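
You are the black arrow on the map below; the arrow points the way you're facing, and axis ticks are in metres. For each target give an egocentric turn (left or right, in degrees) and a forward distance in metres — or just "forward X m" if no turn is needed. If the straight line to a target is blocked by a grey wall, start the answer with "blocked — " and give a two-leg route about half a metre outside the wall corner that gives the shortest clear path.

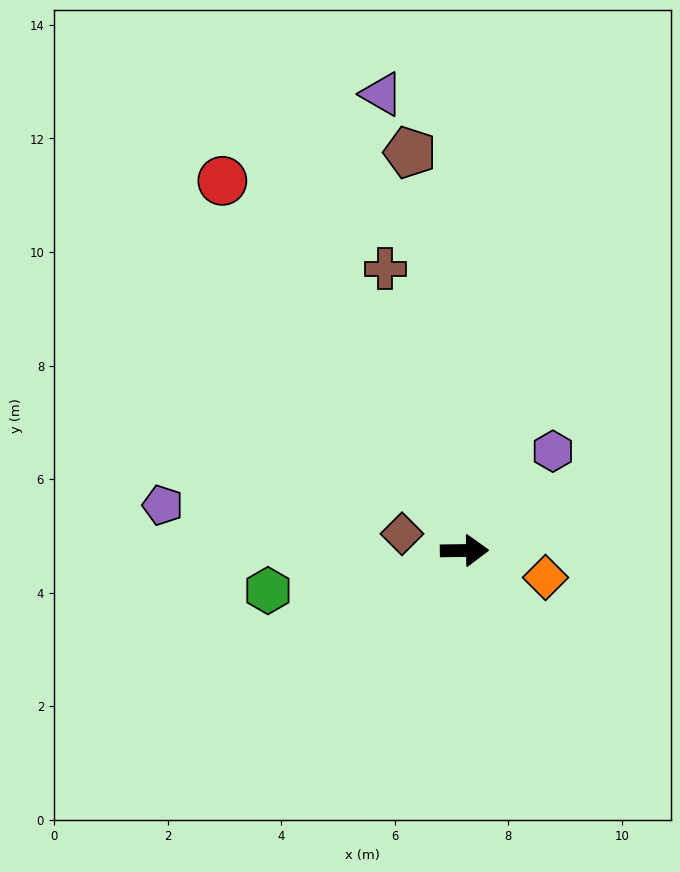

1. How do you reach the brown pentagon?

turn left 97°, forward 7.1 m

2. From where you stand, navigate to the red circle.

turn left 122°, forward 7.8 m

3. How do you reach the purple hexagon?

turn left 48°, forward 2.3 m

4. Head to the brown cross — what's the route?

turn left 105°, forward 5.2 m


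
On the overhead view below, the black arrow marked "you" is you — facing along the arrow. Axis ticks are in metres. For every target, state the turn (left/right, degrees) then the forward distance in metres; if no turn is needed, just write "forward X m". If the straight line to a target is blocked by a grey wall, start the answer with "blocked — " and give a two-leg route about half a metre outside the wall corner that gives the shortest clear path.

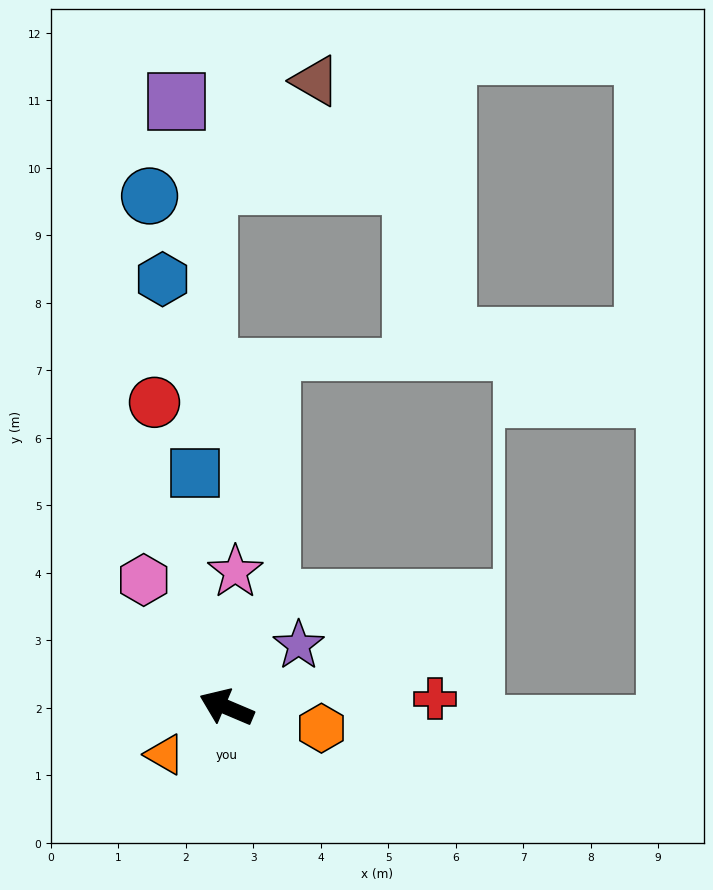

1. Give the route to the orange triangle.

turn left 60°, forward 1.2 m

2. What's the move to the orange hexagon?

turn right 169°, forward 1.4 m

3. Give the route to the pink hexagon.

turn right 34°, forward 2.2 m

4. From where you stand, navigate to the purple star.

turn right 116°, forward 1.4 m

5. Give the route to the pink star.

turn right 71°, forward 2.0 m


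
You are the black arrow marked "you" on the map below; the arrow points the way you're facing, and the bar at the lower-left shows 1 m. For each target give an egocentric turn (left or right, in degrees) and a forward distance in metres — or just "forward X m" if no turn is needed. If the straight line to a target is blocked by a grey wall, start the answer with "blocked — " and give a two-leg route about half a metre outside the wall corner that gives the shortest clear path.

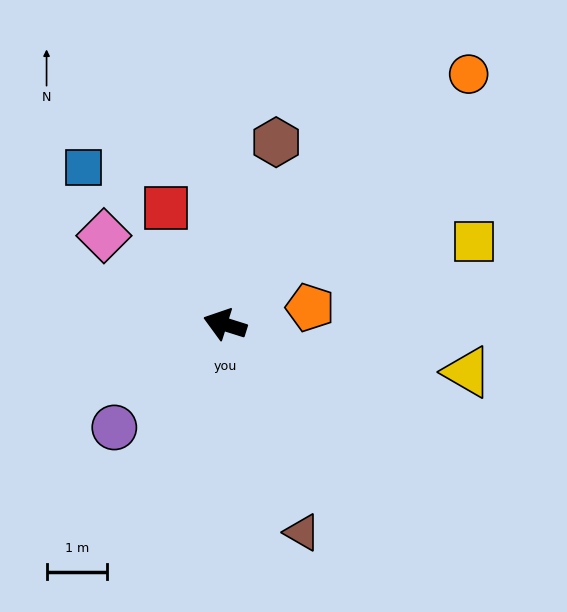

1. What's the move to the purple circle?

turn left 60°, forward 2.5 m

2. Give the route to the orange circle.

turn right 117°, forward 5.7 m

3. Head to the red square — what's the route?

turn right 46°, forward 2.1 m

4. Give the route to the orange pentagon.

turn right 151°, forward 1.4 m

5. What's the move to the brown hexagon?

turn right 88°, forward 3.1 m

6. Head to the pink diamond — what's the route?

turn right 19°, forward 2.5 m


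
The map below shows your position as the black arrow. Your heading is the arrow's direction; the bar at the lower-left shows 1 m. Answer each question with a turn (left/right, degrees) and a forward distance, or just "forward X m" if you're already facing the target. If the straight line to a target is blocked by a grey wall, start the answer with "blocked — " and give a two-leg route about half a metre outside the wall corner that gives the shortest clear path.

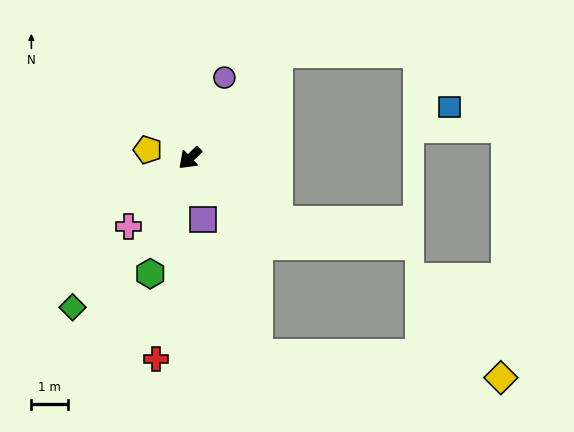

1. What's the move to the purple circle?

turn right 157°, forward 2.4 m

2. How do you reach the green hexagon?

turn left 27°, forward 3.4 m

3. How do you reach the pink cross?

turn left 4°, forward 2.5 m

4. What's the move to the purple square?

turn left 59°, forward 1.7 m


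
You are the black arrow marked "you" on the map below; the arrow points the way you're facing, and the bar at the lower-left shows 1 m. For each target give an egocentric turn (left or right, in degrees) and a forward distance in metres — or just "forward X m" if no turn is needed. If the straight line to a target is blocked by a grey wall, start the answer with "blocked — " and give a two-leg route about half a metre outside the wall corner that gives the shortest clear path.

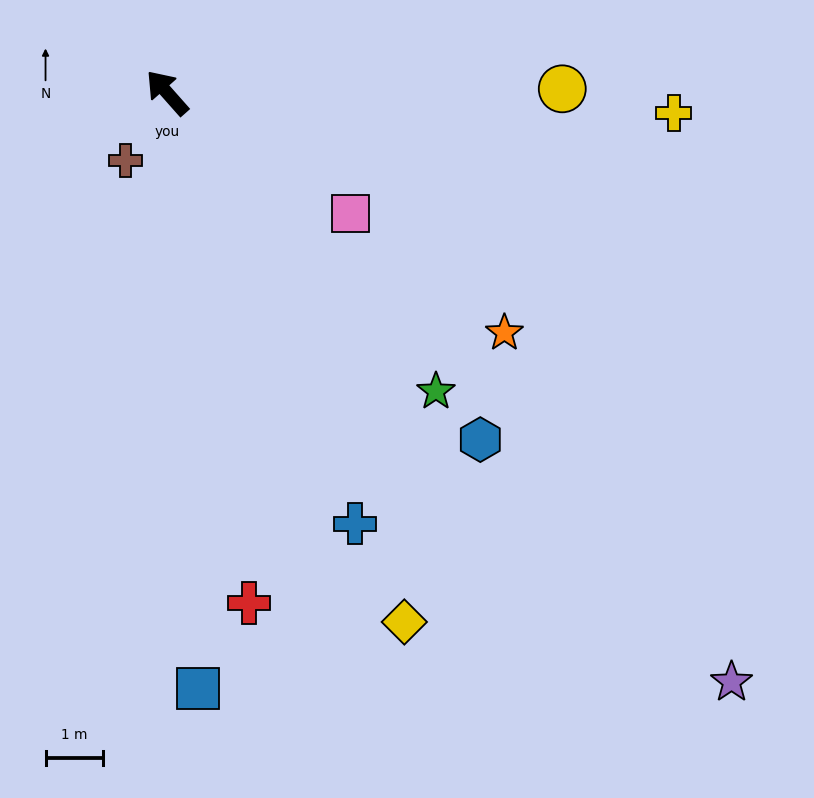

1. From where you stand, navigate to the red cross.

turn left 148°, forward 8.9 m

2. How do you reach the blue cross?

turn left 162°, forward 8.1 m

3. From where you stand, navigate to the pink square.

turn right 165°, forward 3.8 m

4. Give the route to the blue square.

turn left 141°, forward 10.3 m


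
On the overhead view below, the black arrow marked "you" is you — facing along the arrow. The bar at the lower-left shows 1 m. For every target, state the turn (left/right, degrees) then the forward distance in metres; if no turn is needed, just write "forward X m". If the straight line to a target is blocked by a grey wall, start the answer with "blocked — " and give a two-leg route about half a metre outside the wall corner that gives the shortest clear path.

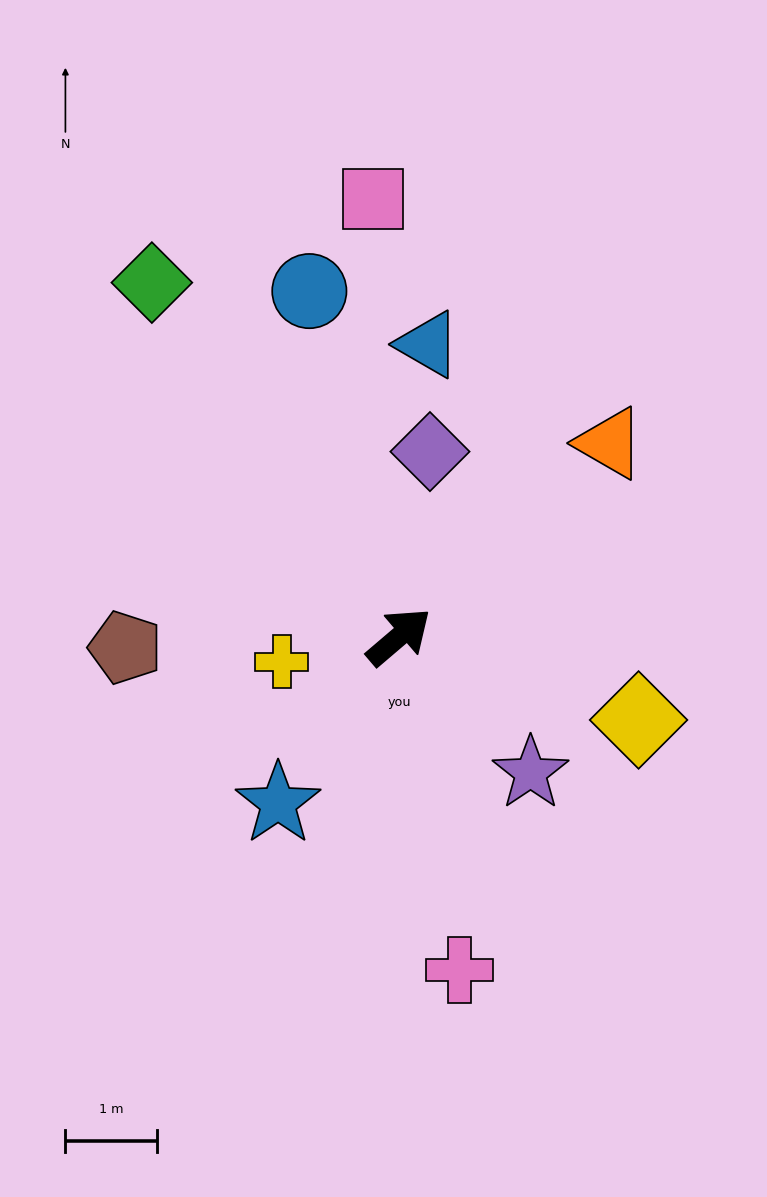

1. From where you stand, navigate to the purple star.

turn right 86°, forward 2.1 m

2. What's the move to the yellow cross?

turn left 152°, forward 1.3 m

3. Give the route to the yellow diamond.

turn right 60°, forward 2.8 m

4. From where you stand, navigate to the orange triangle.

turn left 2°, forward 3.1 m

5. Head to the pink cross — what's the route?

turn right 120°, forward 3.7 m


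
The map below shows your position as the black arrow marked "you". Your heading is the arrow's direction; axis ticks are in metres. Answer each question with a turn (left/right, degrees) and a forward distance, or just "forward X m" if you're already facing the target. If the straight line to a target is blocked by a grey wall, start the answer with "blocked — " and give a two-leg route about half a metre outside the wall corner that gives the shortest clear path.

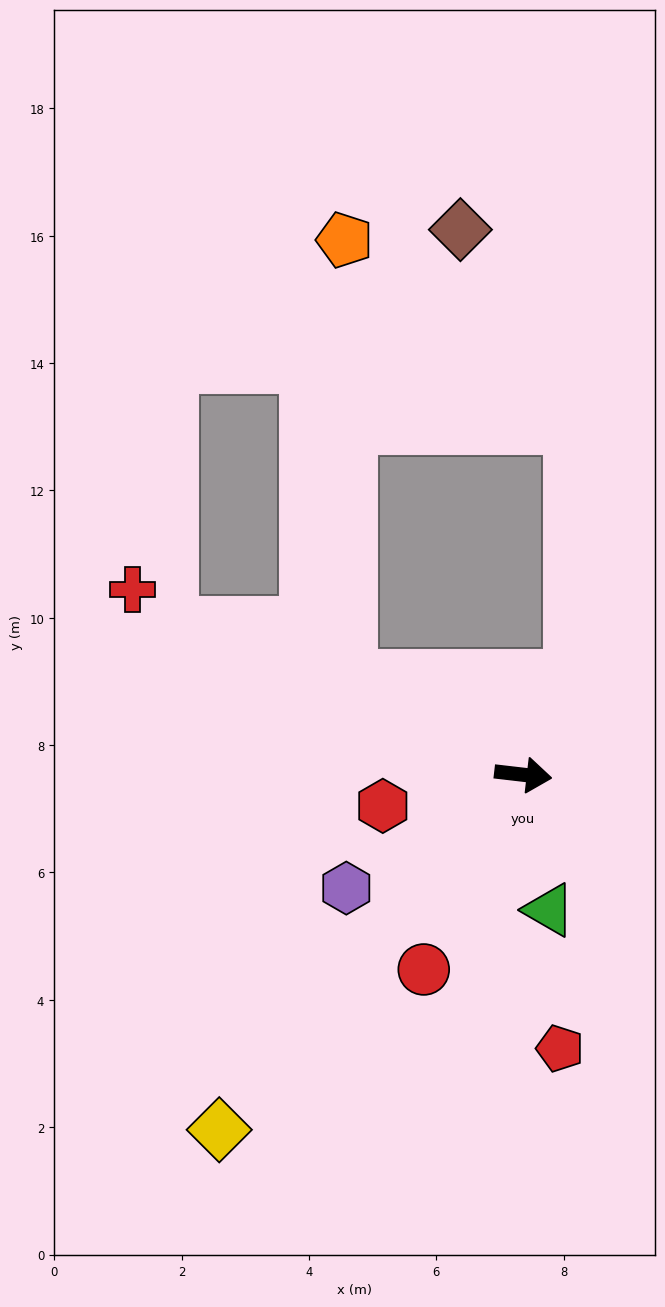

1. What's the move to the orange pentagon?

blocked — turn left 157°, forward 3.1 m, then turn right 60°, forward 6.9 m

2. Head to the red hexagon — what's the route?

turn right 161°, forward 2.3 m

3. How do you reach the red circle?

turn right 110°, forward 3.4 m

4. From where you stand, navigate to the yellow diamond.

turn right 124°, forward 7.3 m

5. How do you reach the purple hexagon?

turn right 141°, forward 3.3 m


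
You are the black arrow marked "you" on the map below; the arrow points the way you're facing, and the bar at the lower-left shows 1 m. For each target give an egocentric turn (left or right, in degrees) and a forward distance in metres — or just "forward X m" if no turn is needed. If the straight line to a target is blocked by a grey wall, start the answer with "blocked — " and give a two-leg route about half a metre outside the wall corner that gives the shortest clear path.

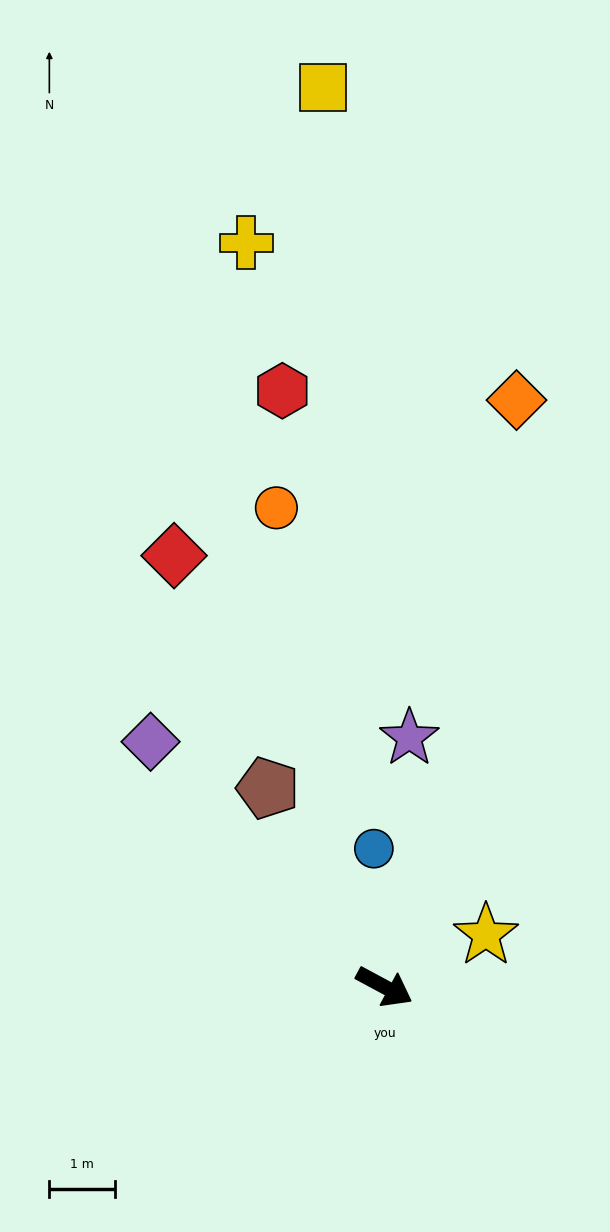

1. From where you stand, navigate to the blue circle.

turn left 123°, forward 2.1 m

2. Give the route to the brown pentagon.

turn left 149°, forward 3.5 m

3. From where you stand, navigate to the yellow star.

turn left 55°, forward 1.7 m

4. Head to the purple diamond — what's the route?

turn left 162°, forward 5.1 m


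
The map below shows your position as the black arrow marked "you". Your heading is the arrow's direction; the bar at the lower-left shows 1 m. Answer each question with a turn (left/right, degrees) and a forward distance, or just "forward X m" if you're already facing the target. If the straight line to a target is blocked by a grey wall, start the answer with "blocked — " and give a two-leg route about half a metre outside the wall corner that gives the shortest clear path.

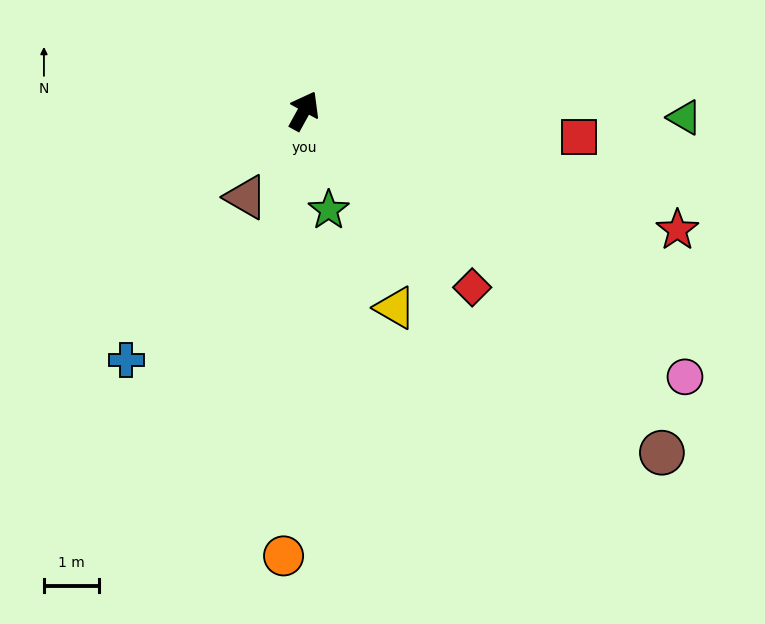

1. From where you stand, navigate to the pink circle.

turn right 96°, forward 8.5 m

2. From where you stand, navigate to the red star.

turn right 79°, forward 7.2 m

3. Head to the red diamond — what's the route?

turn right 108°, forward 4.5 m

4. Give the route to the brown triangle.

turn left 175°, forward 1.9 m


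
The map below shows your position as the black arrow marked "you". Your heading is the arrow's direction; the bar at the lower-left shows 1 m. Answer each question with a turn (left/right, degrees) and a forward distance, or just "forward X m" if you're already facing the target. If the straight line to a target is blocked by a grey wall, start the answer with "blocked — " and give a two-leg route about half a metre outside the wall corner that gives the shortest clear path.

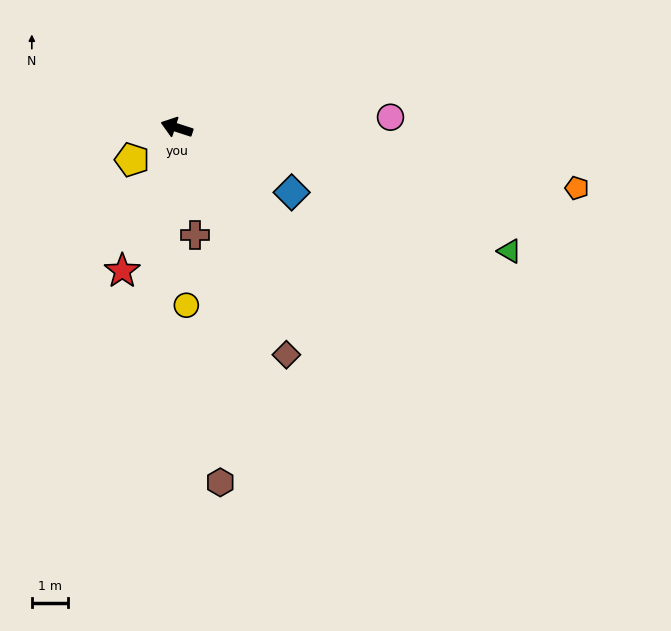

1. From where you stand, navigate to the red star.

turn left 87°, forward 4.2 m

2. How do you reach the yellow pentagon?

turn left 54°, forward 1.5 m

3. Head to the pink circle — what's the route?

turn right 159°, forward 5.9 m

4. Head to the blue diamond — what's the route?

turn left 169°, forward 3.6 m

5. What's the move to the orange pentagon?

turn right 171°, forward 11.1 m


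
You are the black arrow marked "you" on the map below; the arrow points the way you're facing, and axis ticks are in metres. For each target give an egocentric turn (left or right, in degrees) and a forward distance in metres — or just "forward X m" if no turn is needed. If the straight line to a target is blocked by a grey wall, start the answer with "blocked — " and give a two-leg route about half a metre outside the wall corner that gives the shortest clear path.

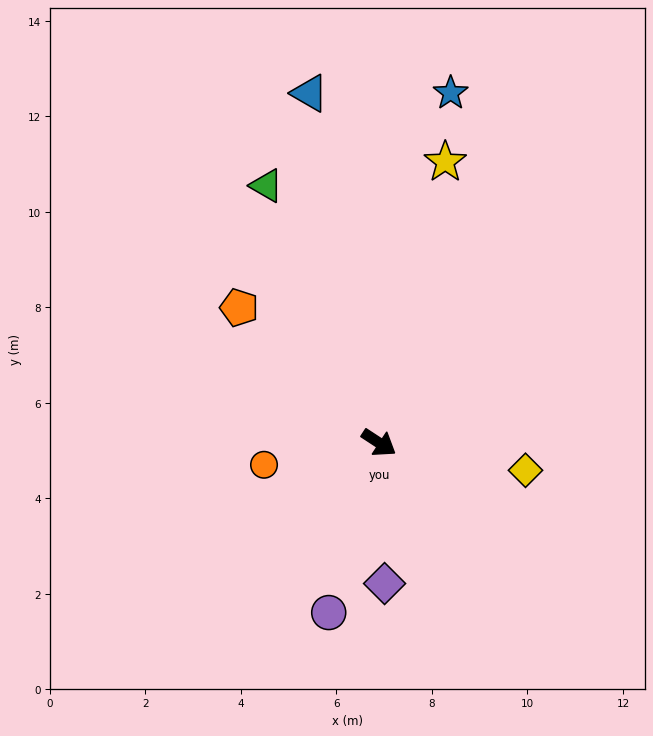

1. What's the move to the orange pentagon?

turn left 169°, forward 4.1 m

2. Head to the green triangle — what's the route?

turn left 147°, forward 5.9 m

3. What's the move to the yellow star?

turn left 110°, forward 6.0 m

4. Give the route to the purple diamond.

turn right 55°, forward 2.9 m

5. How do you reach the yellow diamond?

turn left 23°, forward 3.1 m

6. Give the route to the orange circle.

turn right 136°, forward 2.4 m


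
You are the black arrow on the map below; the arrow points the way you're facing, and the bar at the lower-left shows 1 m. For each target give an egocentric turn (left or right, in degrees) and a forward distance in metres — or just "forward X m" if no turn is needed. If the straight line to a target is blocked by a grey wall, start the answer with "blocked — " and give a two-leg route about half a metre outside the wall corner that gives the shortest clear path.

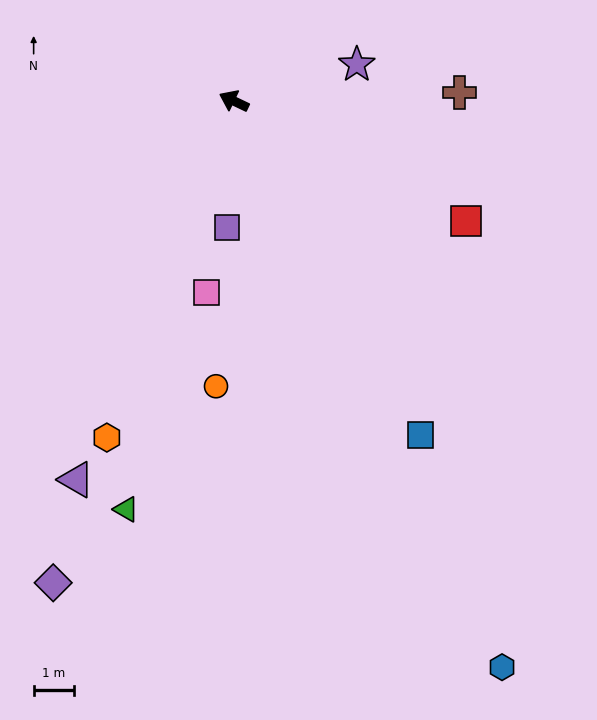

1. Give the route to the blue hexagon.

turn left 141°, forward 15.6 m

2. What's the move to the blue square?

turn left 145°, forward 9.6 m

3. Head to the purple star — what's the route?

turn right 138°, forward 3.2 m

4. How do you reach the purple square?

turn left 112°, forward 3.2 m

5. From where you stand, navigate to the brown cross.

turn right 152°, forward 5.6 m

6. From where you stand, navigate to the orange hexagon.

turn left 95°, forward 9.0 m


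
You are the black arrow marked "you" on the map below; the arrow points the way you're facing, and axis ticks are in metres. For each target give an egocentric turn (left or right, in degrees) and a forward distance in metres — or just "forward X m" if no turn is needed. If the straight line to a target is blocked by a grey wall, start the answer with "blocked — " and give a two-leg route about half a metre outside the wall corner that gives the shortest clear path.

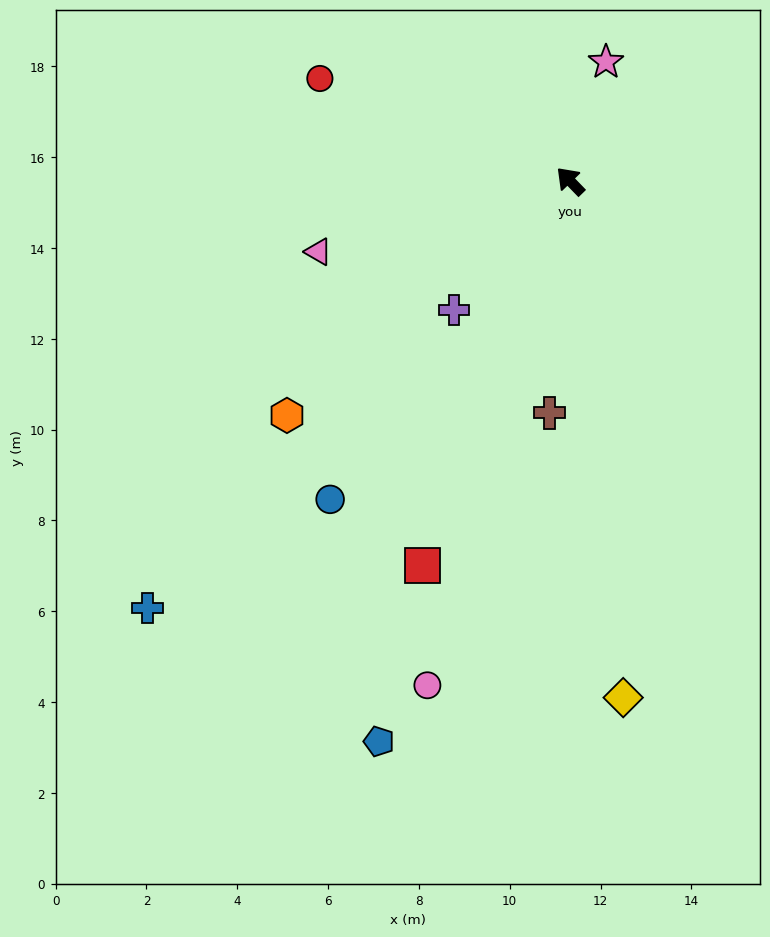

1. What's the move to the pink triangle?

turn left 62°, forward 5.8 m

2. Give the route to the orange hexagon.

turn left 86°, forward 8.1 m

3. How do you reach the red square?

turn left 115°, forward 9.1 m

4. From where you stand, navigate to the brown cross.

turn left 131°, forward 5.1 m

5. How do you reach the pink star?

turn right 61°, forward 2.7 m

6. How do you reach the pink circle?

turn left 120°, forward 11.5 m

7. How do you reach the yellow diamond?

turn left 142°, forward 11.4 m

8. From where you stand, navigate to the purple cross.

turn left 94°, forward 3.8 m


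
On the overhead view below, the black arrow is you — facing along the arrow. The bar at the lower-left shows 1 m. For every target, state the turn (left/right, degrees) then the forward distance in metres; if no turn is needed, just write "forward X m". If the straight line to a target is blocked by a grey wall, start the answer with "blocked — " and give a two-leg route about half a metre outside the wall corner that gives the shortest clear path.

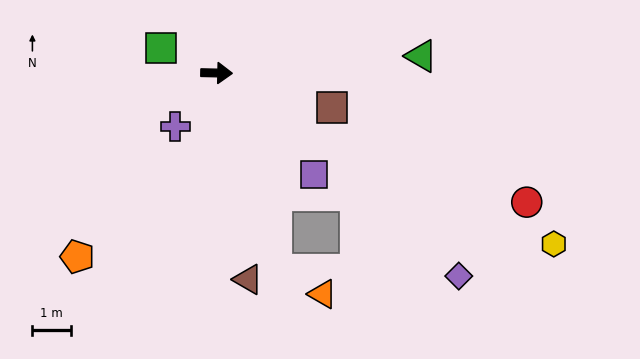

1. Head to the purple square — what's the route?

turn right 45°, forward 3.7 m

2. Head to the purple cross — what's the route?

turn right 126°, forward 1.8 m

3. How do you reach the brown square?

turn right 15°, forward 3.1 m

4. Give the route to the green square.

turn left 157°, forward 1.6 m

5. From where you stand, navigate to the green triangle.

turn left 6°, forward 5.4 m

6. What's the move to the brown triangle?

turn right 80°, forward 5.5 m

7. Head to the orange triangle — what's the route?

blocked — turn right 72°, forward 5.4 m, then turn left 46°, forward 1.4 m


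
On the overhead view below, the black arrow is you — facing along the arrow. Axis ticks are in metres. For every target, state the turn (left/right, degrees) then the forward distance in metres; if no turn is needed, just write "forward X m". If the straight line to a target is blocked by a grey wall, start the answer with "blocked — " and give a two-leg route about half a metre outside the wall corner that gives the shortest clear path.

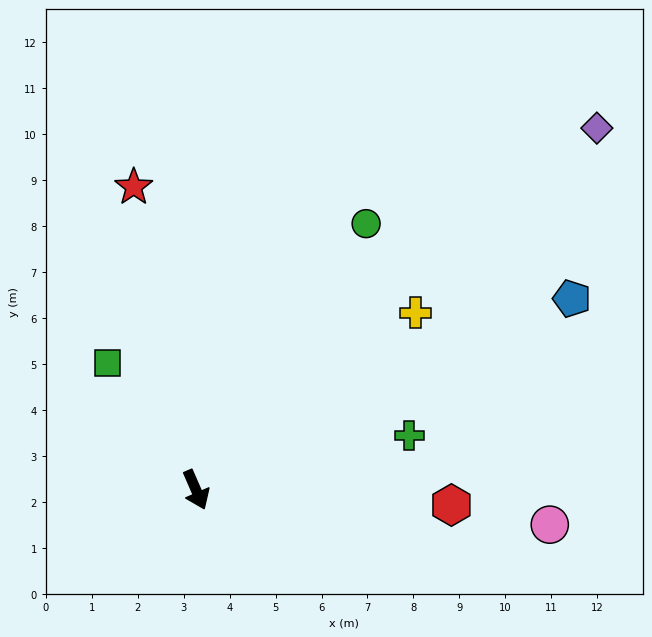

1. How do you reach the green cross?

turn left 81°, forward 4.8 m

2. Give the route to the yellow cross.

turn left 105°, forward 6.1 m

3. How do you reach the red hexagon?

turn left 63°, forward 5.6 m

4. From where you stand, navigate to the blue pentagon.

turn left 93°, forward 9.2 m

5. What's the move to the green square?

turn right 169°, forward 3.4 m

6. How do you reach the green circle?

turn left 124°, forward 6.9 m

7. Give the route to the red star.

turn left 168°, forward 6.7 m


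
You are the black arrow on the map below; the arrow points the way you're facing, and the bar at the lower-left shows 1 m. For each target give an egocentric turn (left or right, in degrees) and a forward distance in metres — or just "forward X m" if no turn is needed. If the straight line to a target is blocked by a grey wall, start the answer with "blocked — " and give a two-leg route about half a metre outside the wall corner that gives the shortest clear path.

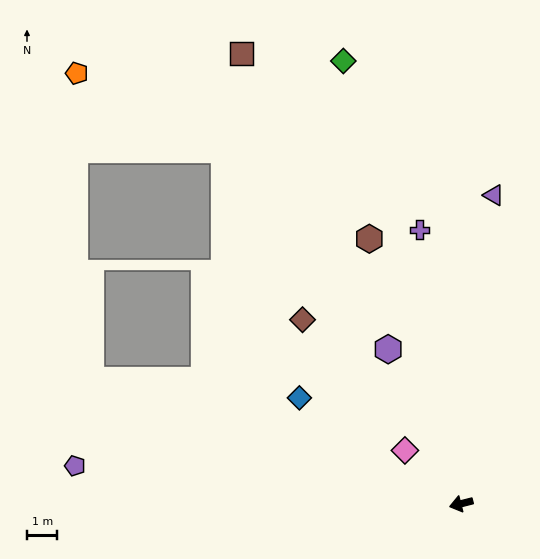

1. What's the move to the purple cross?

turn right 96°, forward 9.1 m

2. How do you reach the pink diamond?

turn right 58°, forward 2.6 m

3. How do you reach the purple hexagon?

turn right 79°, forward 5.6 m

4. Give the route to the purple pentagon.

turn right 20°, forward 12.8 m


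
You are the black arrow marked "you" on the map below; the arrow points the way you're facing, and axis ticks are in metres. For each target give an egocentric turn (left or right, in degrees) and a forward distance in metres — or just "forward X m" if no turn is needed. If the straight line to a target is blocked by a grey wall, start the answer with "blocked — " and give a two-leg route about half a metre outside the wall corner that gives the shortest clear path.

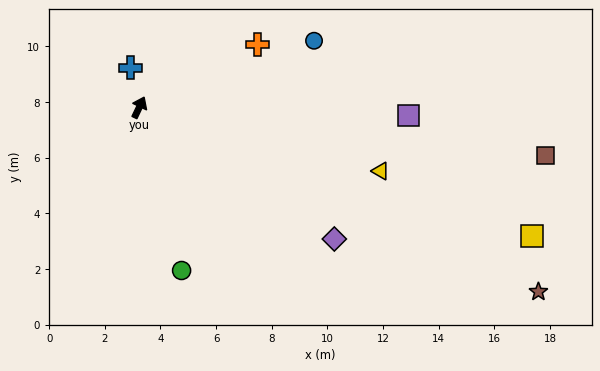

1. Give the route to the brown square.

turn right 71°, forward 14.7 m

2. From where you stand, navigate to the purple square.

turn right 66°, forward 9.7 m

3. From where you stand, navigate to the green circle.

turn right 140°, forward 6.1 m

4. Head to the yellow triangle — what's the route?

turn right 79°, forward 9.0 m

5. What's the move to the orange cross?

turn right 37°, forward 4.8 m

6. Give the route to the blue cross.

turn left 38°, forward 1.5 m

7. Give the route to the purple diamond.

turn right 99°, forward 8.5 m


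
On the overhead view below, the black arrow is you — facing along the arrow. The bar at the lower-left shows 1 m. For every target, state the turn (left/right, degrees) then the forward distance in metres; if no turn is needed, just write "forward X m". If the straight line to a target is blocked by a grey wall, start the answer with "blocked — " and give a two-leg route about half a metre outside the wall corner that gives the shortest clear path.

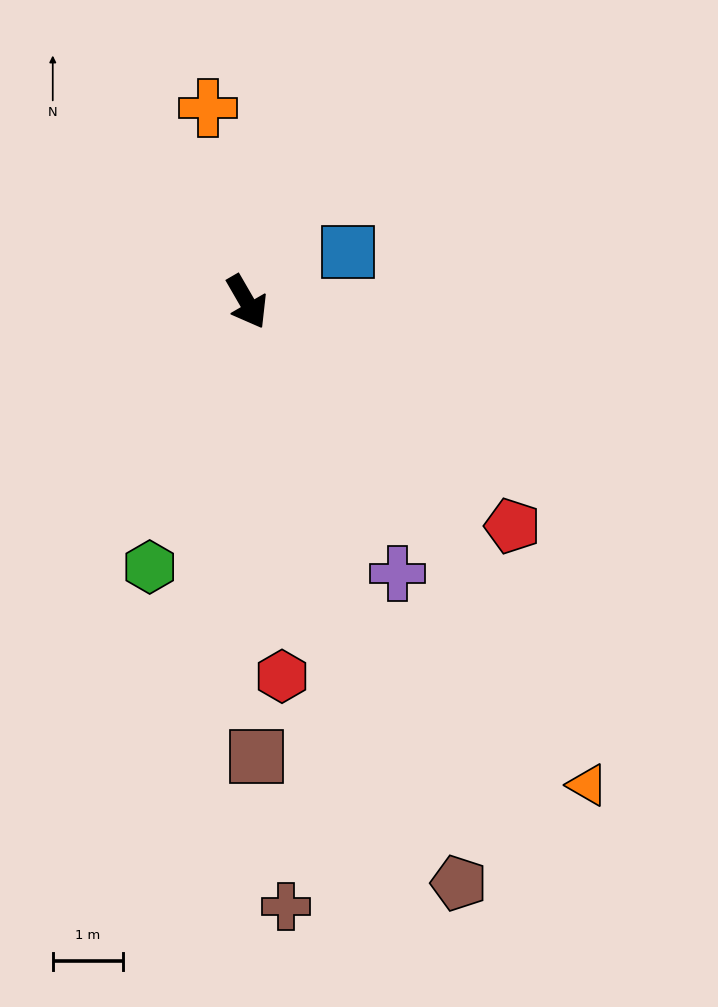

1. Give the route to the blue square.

turn left 86°, forward 1.6 m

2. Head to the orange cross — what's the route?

turn left 161°, forward 2.8 m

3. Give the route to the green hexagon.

turn right 50°, forward 4.0 m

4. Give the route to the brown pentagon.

turn right 10°, forward 8.8 m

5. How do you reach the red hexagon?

turn right 25°, forward 5.3 m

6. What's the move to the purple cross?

forward 4.4 m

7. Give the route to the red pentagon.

turn left 20°, forward 4.9 m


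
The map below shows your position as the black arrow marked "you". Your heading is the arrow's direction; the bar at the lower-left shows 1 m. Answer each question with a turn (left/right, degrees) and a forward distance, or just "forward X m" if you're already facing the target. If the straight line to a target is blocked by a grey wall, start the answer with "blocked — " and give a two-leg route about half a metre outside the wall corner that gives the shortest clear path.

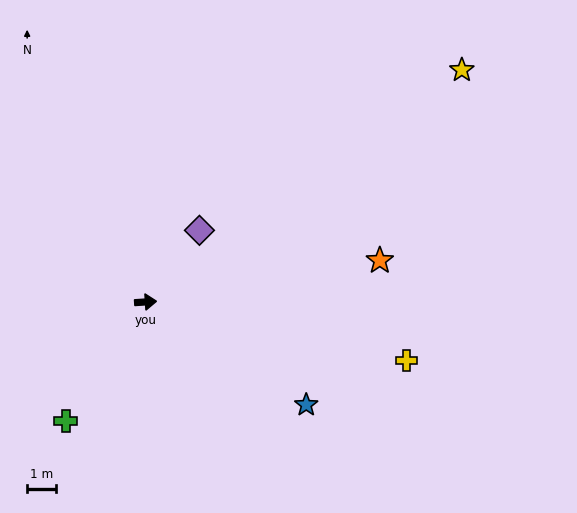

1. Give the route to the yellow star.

turn left 33°, forward 13.4 m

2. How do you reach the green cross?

turn right 128°, forward 4.9 m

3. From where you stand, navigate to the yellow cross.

turn right 16°, forward 9.1 m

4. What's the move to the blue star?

turn right 36°, forward 6.5 m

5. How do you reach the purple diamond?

turn left 49°, forward 3.1 m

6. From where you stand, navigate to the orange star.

turn left 6°, forward 8.1 m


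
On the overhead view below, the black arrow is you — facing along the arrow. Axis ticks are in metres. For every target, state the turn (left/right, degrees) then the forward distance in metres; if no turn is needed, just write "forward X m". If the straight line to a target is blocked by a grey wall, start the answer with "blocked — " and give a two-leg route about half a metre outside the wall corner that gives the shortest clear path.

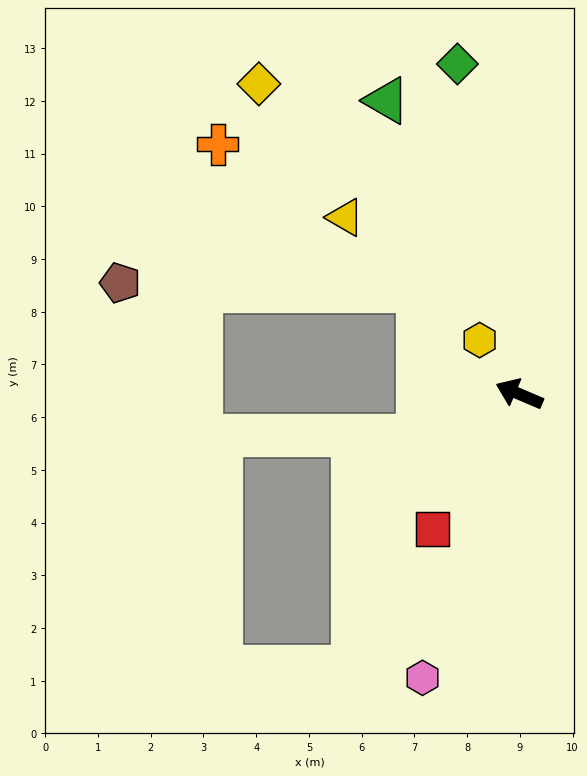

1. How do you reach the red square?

turn left 80°, forward 3.0 m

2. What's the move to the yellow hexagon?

turn right 31°, forward 1.3 m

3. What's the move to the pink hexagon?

turn left 94°, forward 5.7 m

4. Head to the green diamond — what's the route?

turn right 56°, forward 6.4 m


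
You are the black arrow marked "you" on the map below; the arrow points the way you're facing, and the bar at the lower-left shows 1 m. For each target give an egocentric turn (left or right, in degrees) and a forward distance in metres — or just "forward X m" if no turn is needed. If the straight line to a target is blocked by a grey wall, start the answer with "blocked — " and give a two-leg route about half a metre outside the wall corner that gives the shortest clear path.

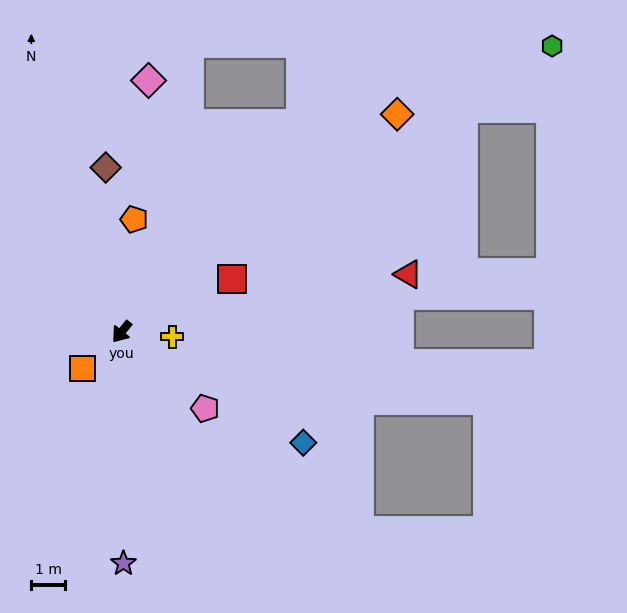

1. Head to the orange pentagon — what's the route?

turn right 148°, forward 3.4 m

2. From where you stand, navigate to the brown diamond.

turn right 136°, forward 4.9 m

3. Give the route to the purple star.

turn left 39°, forward 6.9 m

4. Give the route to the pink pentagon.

turn left 86°, forward 3.4 m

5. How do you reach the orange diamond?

turn left 167°, forward 10.5 m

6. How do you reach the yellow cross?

turn left 123°, forward 1.5 m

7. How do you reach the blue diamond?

turn left 97°, forward 6.3 m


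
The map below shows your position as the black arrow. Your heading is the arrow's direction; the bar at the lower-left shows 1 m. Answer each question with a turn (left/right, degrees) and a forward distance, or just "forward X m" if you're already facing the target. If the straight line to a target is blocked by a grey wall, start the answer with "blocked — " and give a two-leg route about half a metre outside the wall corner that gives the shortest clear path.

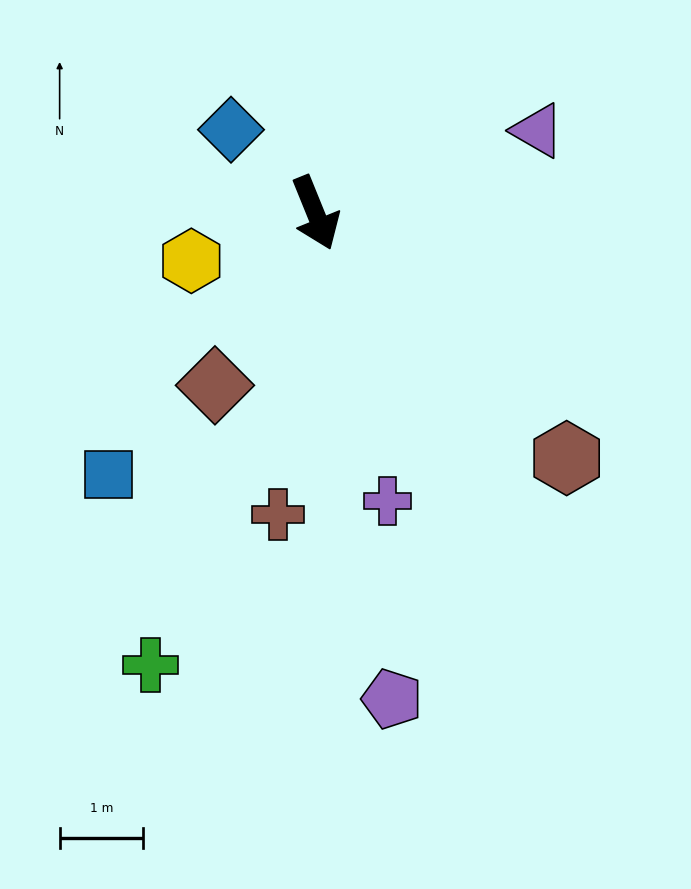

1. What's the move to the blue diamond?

turn right 157°, forward 1.4 m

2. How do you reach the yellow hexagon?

turn right 91°, forward 1.6 m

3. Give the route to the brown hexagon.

turn left 24°, forward 4.2 m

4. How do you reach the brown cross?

turn right 29°, forward 3.7 m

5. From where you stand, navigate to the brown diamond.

turn right 52°, forward 2.4 m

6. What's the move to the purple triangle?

turn left 88°, forward 2.8 m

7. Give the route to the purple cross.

turn right 8°, forward 3.6 m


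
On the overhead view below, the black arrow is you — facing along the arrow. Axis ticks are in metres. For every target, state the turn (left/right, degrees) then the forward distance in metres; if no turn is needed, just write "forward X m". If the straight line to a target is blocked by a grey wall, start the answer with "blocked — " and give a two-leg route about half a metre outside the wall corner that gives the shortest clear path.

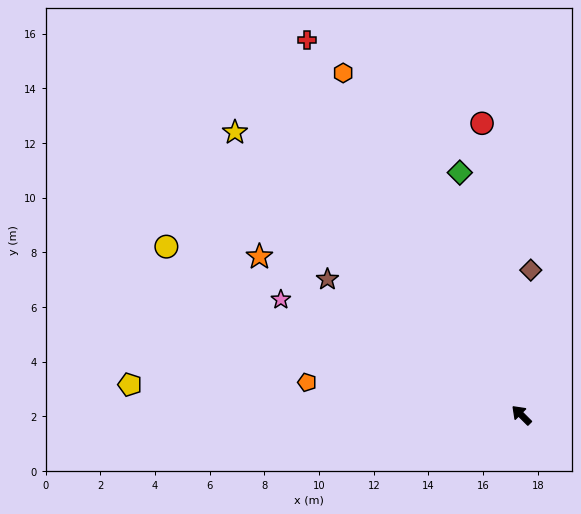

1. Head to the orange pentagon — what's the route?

turn left 36°, forward 7.9 m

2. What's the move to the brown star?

turn left 10°, forward 8.7 m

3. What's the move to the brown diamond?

turn right 49°, forward 5.3 m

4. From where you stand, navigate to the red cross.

turn right 15°, forward 15.8 m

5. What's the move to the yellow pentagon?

turn left 40°, forward 14.4 m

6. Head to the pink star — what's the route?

turn left 19°, forward 9.8 m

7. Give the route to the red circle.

turn right 37°, forward 10.8 m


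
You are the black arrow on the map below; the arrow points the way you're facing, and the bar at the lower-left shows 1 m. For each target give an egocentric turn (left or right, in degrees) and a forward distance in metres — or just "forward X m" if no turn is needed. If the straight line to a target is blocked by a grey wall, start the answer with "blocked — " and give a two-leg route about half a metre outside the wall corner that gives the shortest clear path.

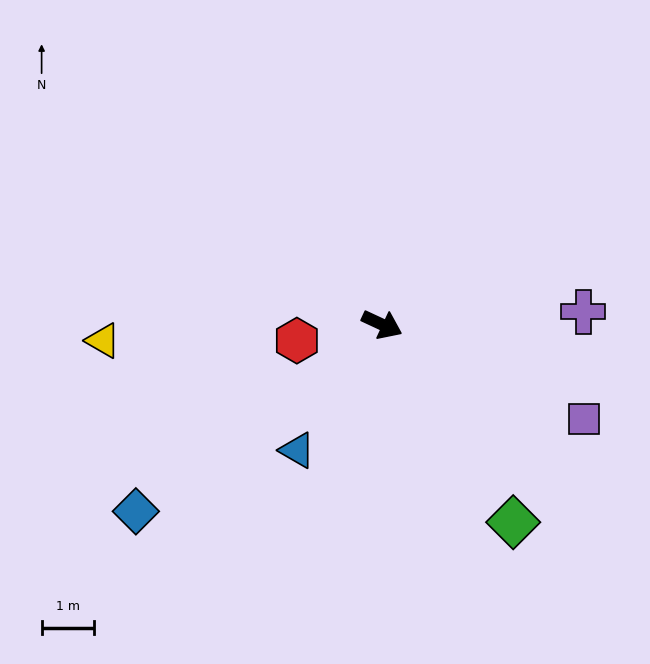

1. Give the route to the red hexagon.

turn right 144°, forward 1.6 m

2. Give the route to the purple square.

forward 4.2 m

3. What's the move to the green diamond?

turn right 32°, forward 4.5 m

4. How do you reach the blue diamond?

turn right 118°, forward 5.9 m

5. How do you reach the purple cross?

turn left 29°, forward 3.8 m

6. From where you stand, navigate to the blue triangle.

turn right 99°, forward 2.9 m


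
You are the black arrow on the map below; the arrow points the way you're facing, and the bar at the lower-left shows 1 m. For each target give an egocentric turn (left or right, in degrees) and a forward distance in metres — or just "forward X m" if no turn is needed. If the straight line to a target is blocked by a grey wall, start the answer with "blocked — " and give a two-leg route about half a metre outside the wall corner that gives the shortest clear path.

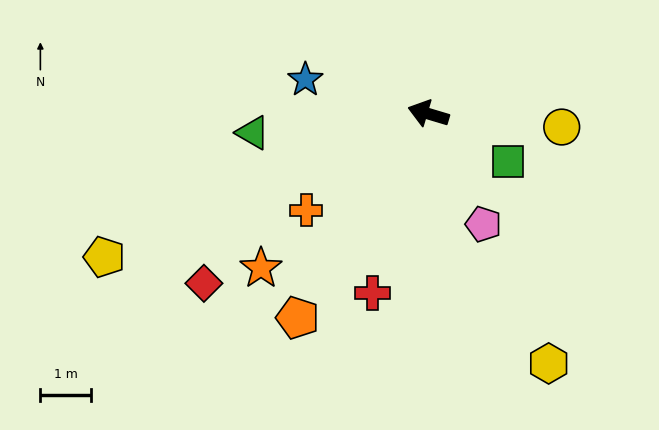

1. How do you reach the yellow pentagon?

turn left 40°, forward 7.0 m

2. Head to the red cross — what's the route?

turn left 89°, forward 3.7 m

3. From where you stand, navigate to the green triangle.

turn left 23°, forward 3.5 m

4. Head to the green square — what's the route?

turn left 166°, forward 1.8 m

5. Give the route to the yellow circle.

turn right 169°, forward 2.6 m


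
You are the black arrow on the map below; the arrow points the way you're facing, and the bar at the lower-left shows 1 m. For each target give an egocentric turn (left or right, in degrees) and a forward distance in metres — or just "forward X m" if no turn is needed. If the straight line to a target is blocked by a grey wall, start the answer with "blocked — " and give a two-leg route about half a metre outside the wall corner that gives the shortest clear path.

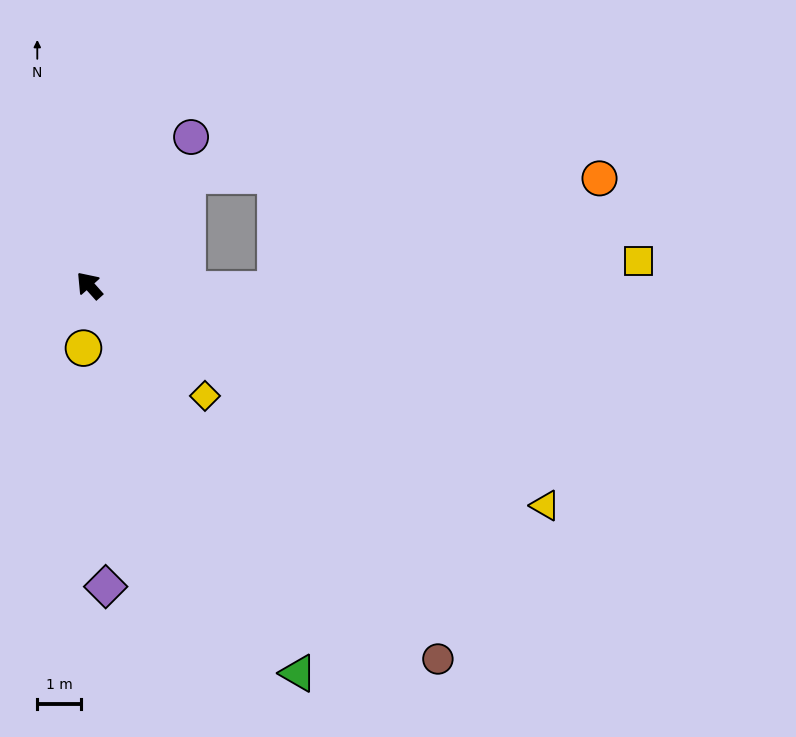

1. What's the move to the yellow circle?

turn left 133°, forward 1.4 m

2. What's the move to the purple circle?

turn right 76°, forward 4.1 m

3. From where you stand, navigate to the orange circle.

blocked — turn right 133°, forward 4.3 m, then turn left 20°, forward 7.8 m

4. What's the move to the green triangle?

turn left 167°, forward 10.1 m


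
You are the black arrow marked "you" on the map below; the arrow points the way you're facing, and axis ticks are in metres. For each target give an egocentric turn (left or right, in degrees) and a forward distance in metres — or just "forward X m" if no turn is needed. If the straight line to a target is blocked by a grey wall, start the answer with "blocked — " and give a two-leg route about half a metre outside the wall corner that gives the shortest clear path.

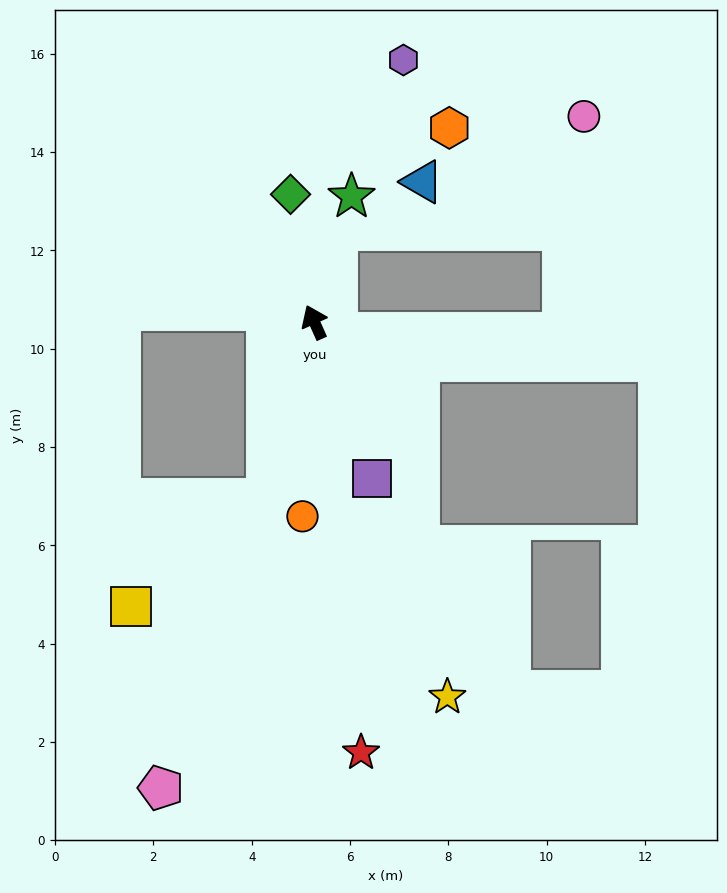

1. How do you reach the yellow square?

blocked — turn left 141°, forward 3.7 m, then turn right 37°, forward 3.5 m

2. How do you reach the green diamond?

turn right 13°, forward 2.6 m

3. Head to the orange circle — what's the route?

turn left 152°, forward 4.0 m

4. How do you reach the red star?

turn left 162°, forward 8.8 m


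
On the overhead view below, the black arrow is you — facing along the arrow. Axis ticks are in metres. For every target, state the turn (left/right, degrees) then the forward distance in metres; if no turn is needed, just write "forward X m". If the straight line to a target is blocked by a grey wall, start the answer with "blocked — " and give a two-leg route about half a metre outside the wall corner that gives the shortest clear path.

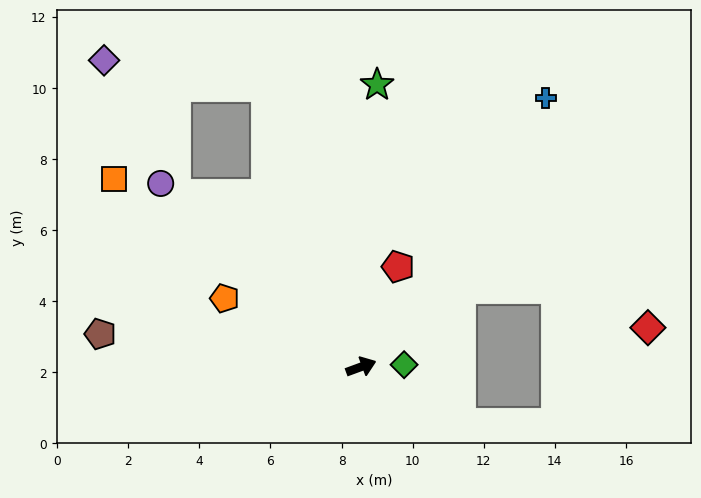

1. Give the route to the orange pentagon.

turn left 133°, forward 4.3 m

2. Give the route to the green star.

turn left 67°, forward 7.9 m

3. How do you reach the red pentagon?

turn left 50°, forward 3.0 m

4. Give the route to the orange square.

turn left 123°, forward 8.7 m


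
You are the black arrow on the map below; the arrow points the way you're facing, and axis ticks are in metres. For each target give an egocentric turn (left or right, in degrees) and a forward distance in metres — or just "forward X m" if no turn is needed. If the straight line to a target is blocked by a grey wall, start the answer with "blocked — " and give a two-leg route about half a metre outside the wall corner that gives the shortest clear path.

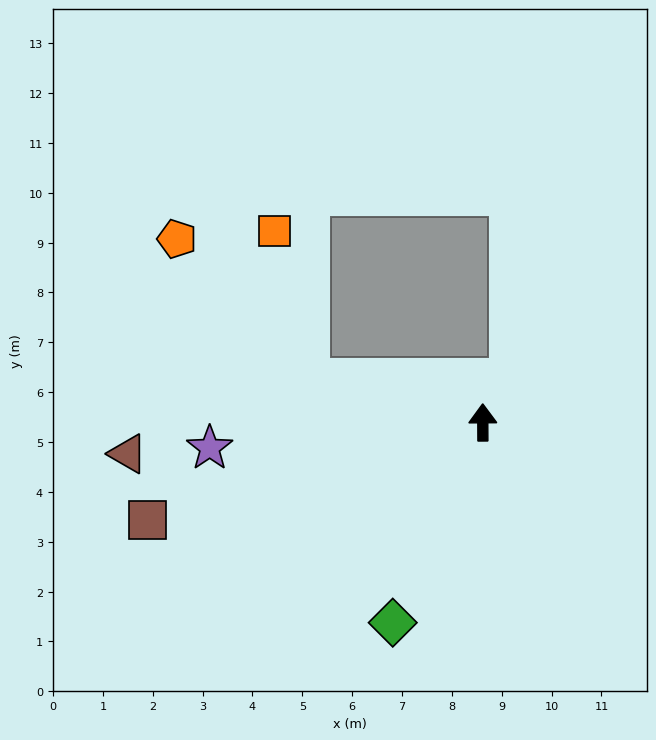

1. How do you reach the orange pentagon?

blocked — turn left 76°, forward 3.6 m, then turn right 33°, forward 3.9 m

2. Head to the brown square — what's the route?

turn left 106°, forward 7.0 m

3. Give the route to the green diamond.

turn left 155°, forward 4.4 m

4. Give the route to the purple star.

turn left 95°, forward 5.5 m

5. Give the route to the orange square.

blocked — turn left 76°, forward 3.6 m, then turn right 63°, forward 3.1 m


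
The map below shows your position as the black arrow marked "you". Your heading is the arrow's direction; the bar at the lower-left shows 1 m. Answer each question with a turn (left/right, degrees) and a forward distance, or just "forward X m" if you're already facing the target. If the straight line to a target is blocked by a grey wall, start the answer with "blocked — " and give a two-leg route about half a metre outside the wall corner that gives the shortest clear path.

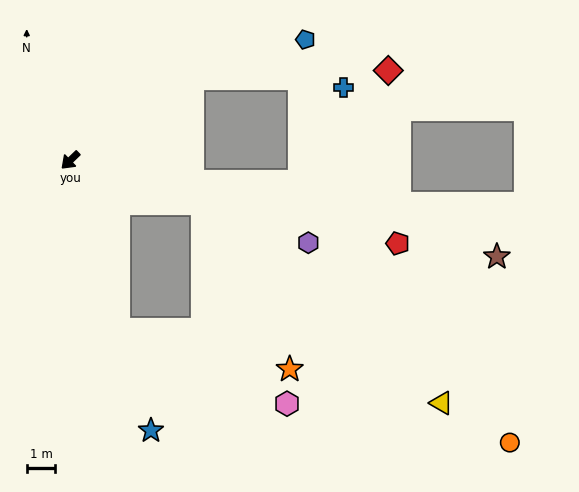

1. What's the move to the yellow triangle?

blocked — turn left 118°, forward 4.9 m, then turn right 22°, forward 10.9 m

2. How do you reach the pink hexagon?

blocked — turn left 62°, forward 6.2 m, then turn left 51°, forward 6.4 m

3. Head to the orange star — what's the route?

blocked — turn left 118°, forward 4.9 m, then turn right 44°, forward 6.5 m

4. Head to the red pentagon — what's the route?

turn left 122°, forward 11.8 m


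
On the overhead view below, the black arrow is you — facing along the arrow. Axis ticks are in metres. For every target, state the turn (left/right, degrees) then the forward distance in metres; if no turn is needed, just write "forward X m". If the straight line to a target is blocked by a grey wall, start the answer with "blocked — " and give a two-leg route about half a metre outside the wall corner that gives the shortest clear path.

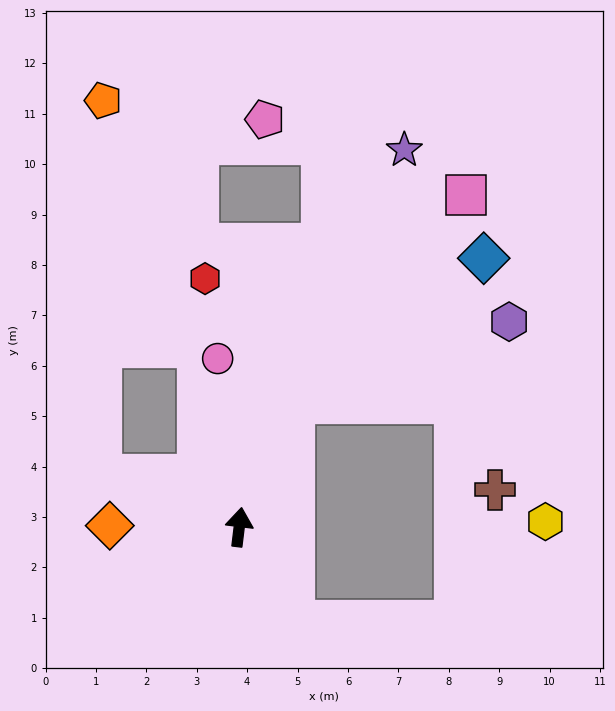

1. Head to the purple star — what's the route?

turn right 17°, forward 8.2 m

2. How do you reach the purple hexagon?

blocked — turn right 17°, forward 2.7 m, then turn right 46°, forward 4.6 m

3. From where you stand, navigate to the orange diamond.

turn left 96°, forward 2.6 m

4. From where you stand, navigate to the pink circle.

turn left 14°, forward 3.4 m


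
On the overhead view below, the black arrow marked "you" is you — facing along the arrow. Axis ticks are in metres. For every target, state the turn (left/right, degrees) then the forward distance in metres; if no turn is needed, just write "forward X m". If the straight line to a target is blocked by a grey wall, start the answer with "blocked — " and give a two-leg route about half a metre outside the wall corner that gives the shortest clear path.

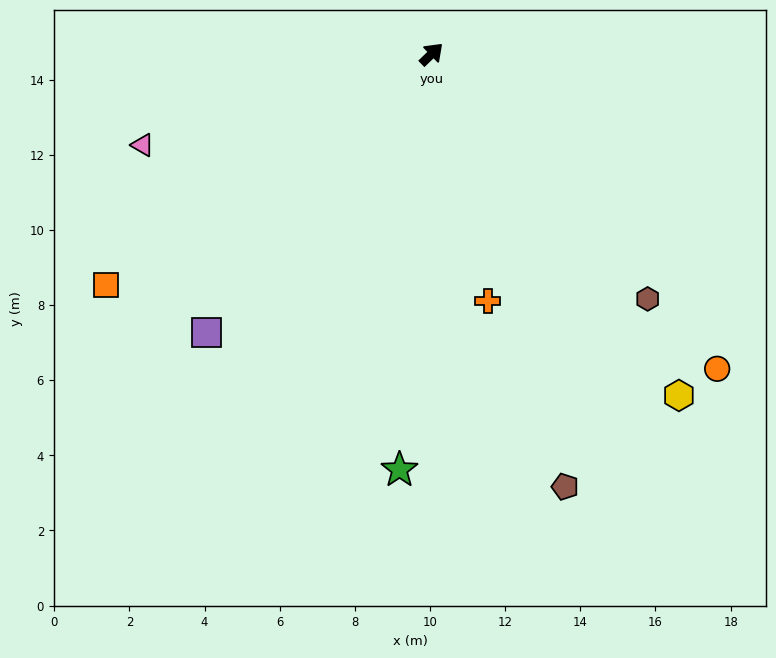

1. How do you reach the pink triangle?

turn left 154°, forward 8.1 m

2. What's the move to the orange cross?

turn right 121°, forward 6.7 m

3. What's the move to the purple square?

turn right 173°, forward 9.5 m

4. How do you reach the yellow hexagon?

turn right 98°, forward 11.2 m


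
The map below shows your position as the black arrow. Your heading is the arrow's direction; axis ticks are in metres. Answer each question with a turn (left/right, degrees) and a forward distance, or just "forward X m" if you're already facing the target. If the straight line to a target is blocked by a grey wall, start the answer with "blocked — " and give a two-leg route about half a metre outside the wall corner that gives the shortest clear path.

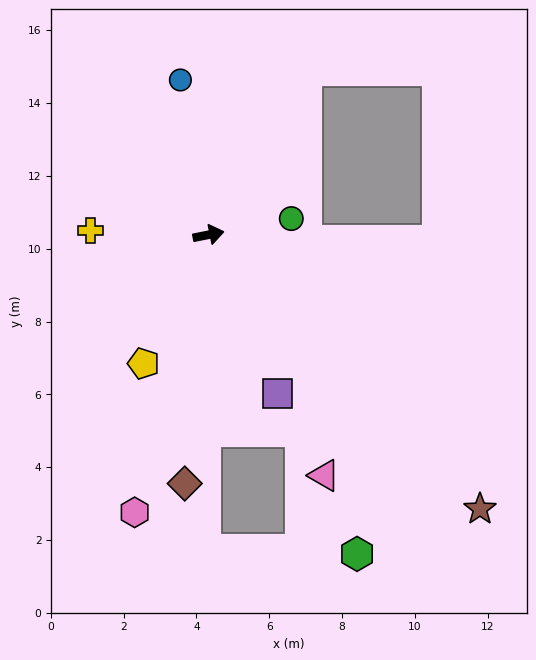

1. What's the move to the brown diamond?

turn right 107°, forward 6.9 m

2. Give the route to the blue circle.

turn left 89°, forward 4.3 m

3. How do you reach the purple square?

turn right 78°, forward 4.8 m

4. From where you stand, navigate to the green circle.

forward 2.3 m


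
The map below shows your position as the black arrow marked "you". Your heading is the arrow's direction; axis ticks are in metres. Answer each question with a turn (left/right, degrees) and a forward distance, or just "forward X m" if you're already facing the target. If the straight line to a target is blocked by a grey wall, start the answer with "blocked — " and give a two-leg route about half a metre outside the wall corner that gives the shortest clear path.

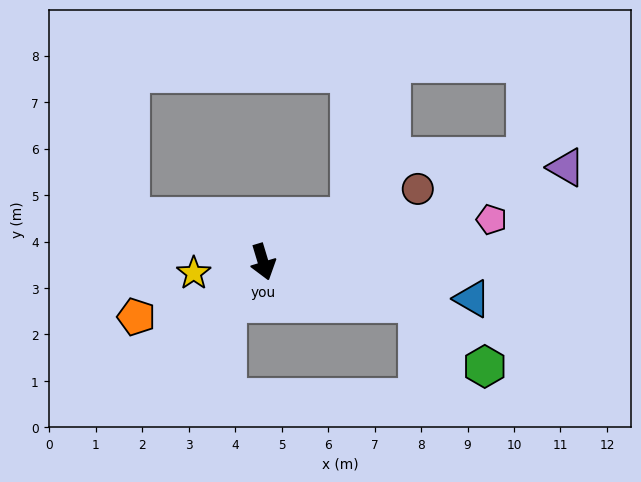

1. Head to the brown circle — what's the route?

turn left 98°, forward 3.7 m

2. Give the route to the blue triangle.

turn left 63°, forward 4.6 m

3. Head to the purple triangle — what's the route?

turn left 91°, forward 6.8 m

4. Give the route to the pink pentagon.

turn left 84°, forward 5.0 m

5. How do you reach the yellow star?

turn right 98°, forward 1.5 m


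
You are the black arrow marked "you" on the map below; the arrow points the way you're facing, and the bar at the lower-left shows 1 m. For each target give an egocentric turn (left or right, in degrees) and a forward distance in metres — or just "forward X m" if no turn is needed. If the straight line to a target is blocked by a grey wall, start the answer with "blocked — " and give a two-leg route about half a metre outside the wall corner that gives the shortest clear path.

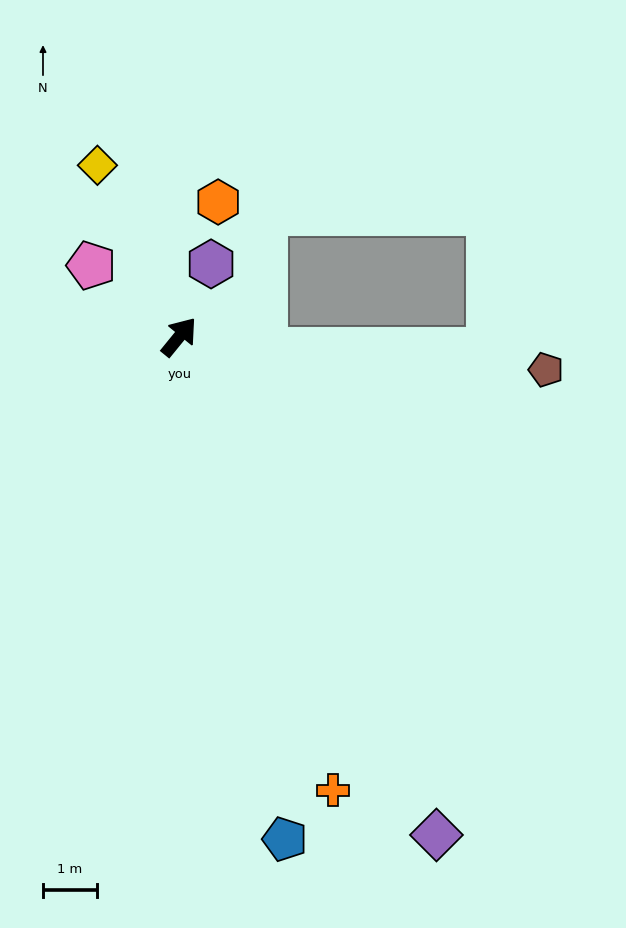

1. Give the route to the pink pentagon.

turn left 90°, forward 2.1 m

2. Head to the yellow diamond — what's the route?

turn left 65°, forward 3.5 m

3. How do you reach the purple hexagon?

turn left 16°, forward 1.5 m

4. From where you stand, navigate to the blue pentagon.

turn right 129°, forward 9.5 m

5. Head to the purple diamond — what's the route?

turn right 113°, forward 10.3 m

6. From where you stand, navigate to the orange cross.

turn right 122°, forward 8.8 m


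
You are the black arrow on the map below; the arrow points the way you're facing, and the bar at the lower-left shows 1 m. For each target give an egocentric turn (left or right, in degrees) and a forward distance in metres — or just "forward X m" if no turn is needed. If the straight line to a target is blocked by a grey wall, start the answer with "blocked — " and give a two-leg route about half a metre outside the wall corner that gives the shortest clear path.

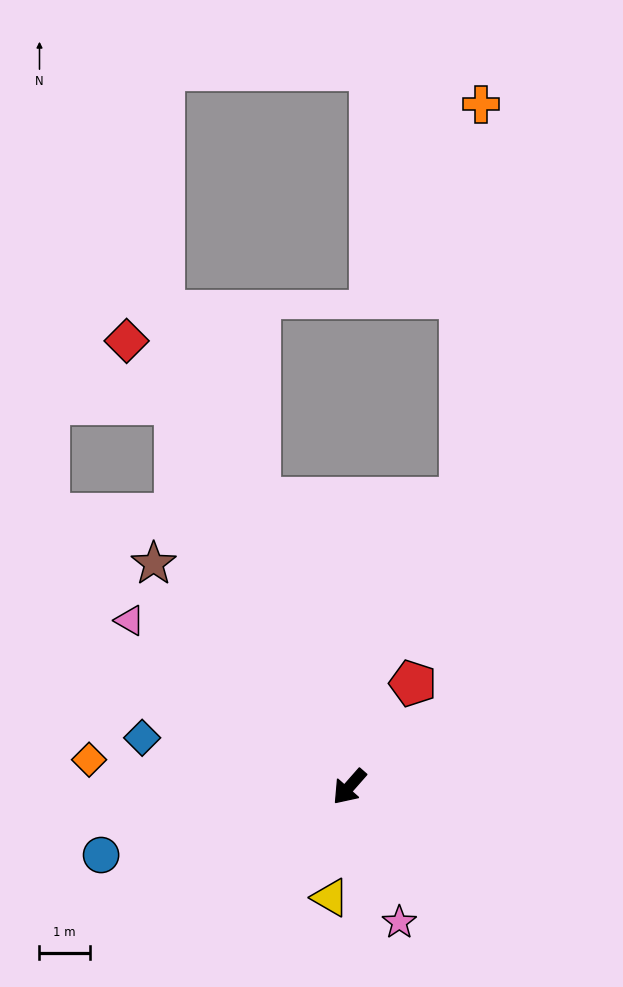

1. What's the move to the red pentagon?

turn right 170°, forward 2.4 m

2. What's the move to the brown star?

turn right 97°, forward 5.9 m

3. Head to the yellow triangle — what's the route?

turn left 32°, forward 2.2 m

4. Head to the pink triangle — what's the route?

turn right 86°, forward 5.5 m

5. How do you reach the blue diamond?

turn right 62°, forward 4.2 m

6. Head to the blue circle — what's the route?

turn right 33°, forward 5.1 m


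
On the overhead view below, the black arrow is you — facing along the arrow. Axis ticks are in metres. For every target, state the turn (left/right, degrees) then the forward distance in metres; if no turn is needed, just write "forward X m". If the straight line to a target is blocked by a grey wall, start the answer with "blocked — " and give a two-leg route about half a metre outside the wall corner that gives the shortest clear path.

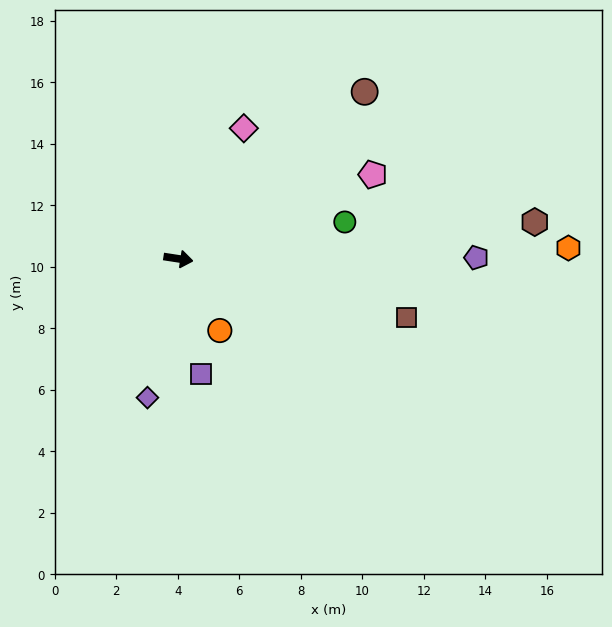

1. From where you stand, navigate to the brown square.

turn right 6°, forward 7.7 m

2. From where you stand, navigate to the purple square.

turn right 70°, forward 3.8 m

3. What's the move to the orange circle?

turn right 51°, forward 2.7 m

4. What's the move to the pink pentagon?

turn left 32°, forward 6.9 m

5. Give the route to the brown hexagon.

turn left 15°, forward 11.7 m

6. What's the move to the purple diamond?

turn right 94°, forward 4.6 m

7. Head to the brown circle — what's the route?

turn left 51°, forward 8.1 m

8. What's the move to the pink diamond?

turn left 72°, forward 4.7 m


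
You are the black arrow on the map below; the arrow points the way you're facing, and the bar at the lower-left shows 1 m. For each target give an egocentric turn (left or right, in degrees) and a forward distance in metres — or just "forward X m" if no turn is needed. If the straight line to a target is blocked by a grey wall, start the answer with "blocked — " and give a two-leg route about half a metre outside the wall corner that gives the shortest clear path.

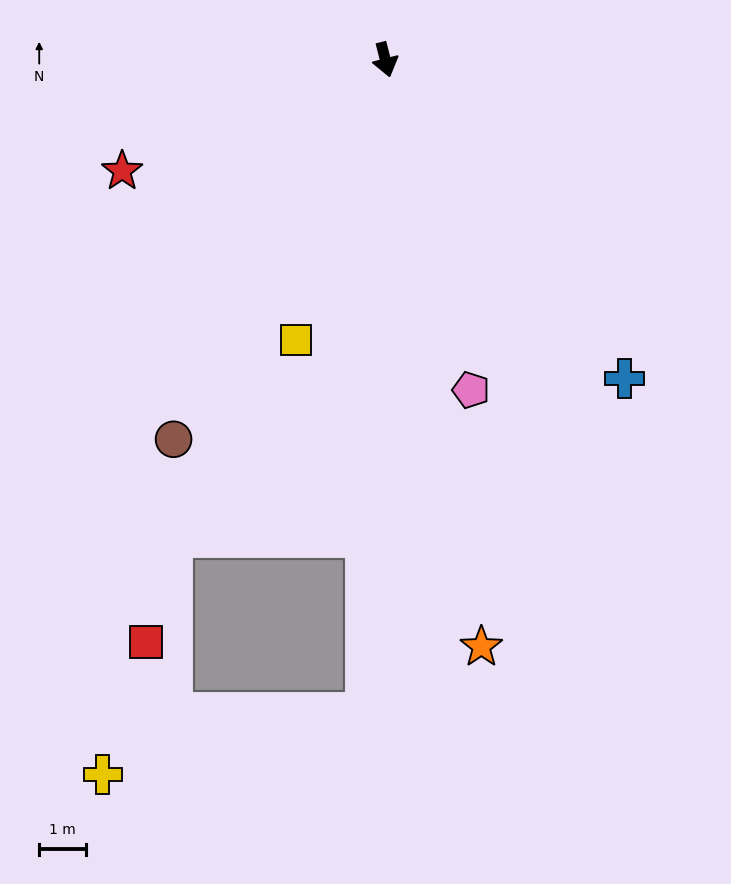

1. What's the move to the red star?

turn right 81°, forward 6.1 m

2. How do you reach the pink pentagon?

forward 7.3 m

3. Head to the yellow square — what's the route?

turn right 32°, forward 6.3 m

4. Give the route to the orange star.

turn right 5°, forward 12.7 m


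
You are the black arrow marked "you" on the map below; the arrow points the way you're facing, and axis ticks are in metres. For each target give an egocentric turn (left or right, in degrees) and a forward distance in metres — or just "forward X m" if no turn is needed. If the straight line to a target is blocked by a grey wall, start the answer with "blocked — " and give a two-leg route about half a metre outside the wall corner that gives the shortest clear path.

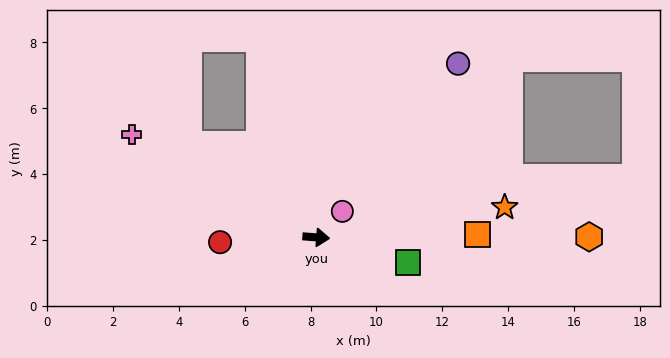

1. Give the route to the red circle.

turn right 173°, forward 2.9 m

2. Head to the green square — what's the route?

turn right 11°, forward 2.9 m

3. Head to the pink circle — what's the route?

turn left 49°, forward 1.1 m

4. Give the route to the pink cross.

turn left 155°, forward 6.4 m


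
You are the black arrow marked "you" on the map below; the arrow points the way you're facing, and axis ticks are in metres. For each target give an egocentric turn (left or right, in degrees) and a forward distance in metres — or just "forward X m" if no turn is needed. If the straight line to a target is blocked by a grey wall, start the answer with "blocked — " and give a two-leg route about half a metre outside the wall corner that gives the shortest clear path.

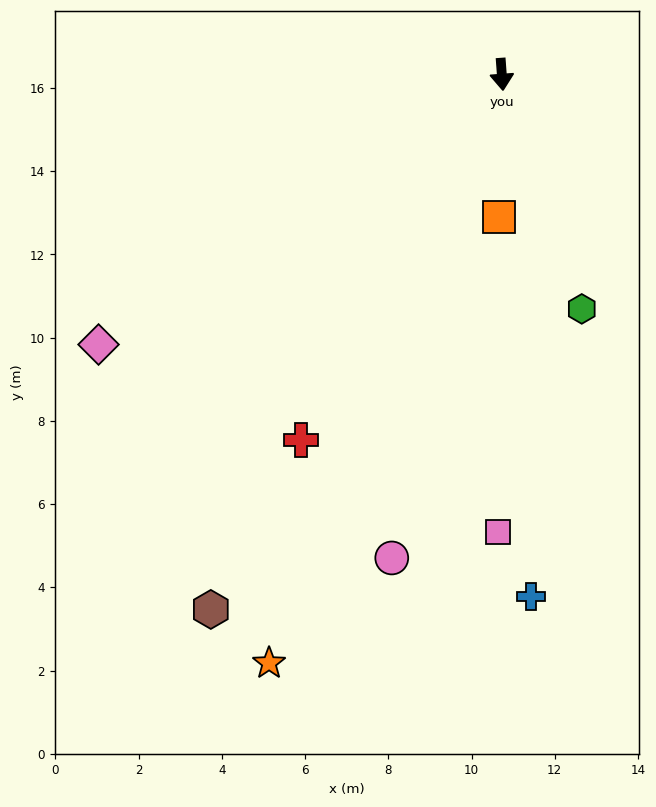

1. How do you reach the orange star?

turn right 26°, forward 15.2 m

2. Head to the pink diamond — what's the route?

turn right 60°, forward 11.7 m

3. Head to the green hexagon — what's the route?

turn left 15°, forward 6.0 m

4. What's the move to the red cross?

turn right 33°, forward 10.0 m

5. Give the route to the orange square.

turn right 5°, forward 3.4 m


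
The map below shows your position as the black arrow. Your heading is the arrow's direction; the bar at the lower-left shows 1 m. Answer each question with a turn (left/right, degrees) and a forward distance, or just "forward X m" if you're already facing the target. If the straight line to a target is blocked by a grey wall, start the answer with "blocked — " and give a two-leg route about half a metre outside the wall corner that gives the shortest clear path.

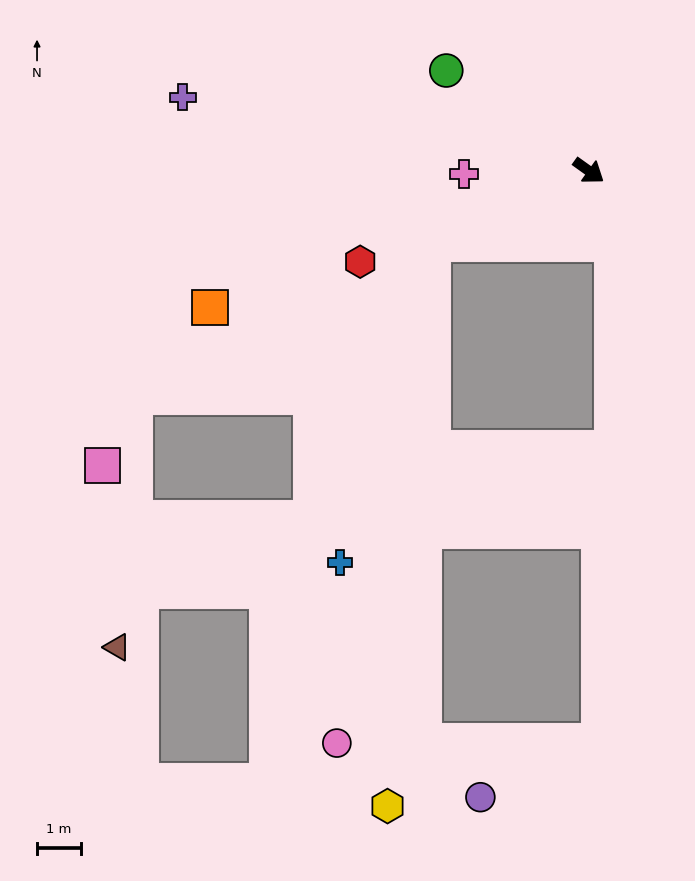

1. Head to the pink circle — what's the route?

blocked — turn right 120°, forward 3.9 m, then turn left 55°, forward 11.5 m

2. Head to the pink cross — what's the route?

turn right 143°, forward 2.8 m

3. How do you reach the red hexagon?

turn right 123°, forward 5.6 m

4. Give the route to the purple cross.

turn right 155°, forward 9.3 m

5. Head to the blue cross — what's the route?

blocked — turn right 120°, forward 3.9 m, then turn left 49°, forward 7.5 m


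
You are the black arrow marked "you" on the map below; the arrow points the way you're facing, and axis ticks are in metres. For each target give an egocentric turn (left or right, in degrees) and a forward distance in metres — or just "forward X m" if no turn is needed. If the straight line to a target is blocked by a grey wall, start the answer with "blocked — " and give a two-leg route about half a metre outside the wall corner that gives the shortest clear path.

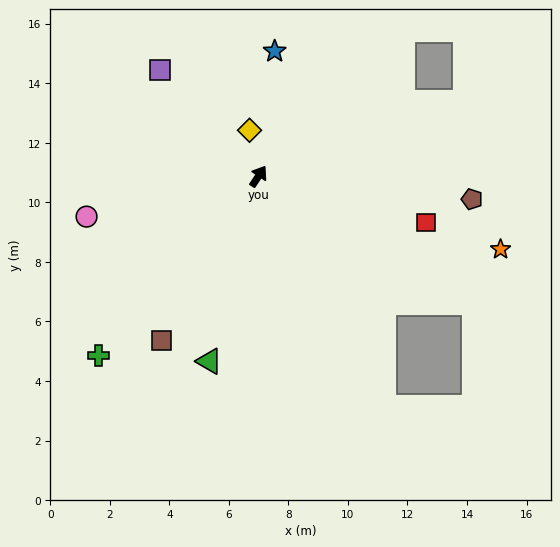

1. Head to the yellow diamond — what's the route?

turn left 44°, forward 1.6 m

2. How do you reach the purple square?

turn left 76°, forward 4.9 m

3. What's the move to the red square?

turn right 72°, forward 5.8 m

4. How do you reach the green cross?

turn left 172°, forward 8.1 m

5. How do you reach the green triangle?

turn right 161°, forward 6.4 m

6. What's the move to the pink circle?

turn left 137°, forward 5.9 m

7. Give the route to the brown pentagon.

turn right 63°, forward 7.2 m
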